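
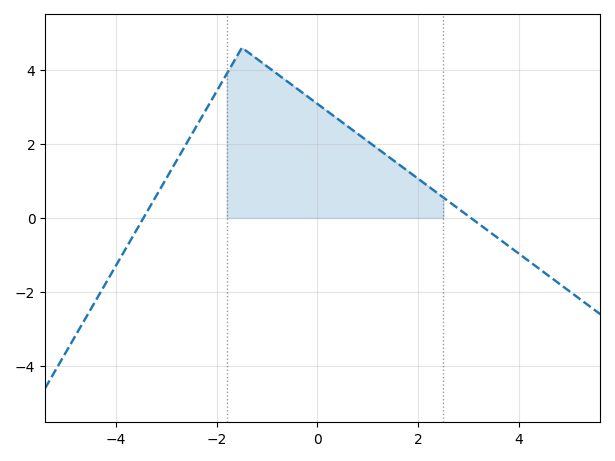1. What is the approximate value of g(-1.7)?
4.2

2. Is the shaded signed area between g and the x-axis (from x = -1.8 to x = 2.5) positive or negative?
positive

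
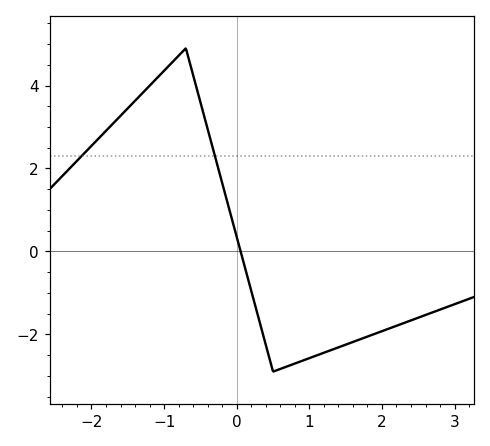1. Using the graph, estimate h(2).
-1.92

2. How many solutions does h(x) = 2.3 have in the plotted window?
2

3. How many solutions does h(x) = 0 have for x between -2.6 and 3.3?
1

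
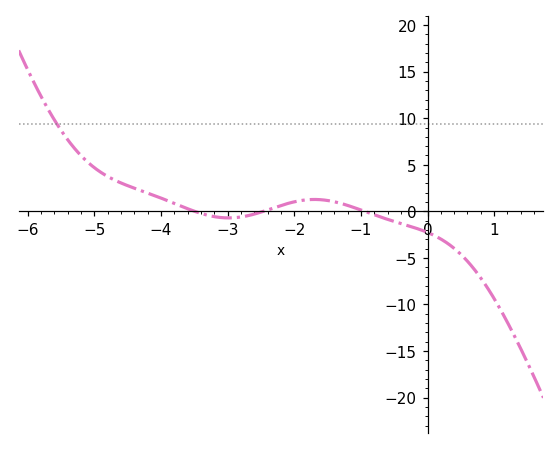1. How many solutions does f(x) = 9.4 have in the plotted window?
1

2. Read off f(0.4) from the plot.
-3.98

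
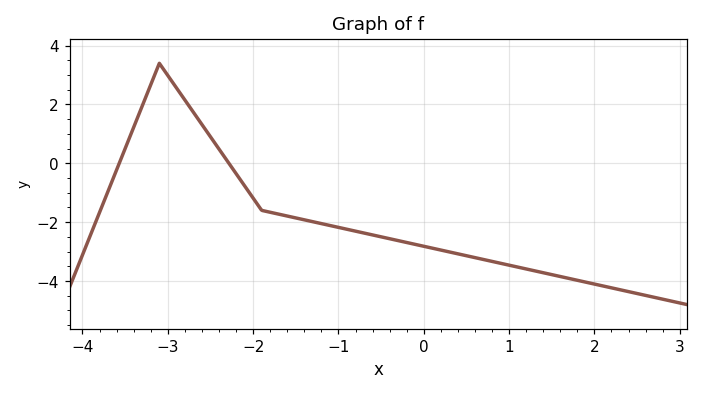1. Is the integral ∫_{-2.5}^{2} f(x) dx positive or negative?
negative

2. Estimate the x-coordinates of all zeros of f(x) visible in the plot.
-3.6, -2.3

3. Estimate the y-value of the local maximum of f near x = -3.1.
3.4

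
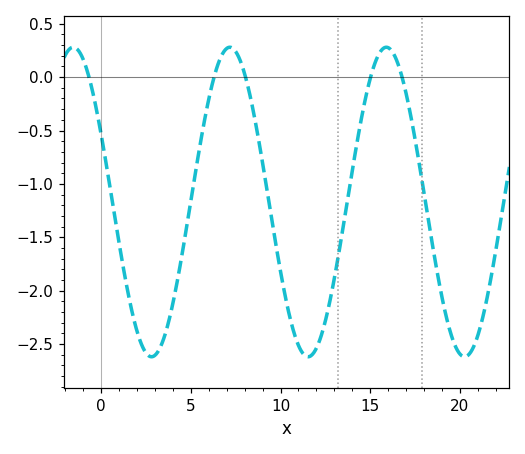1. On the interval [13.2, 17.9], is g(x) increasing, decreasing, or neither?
neither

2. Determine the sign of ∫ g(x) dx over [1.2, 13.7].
negative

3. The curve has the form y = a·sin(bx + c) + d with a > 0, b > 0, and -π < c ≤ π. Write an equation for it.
y = 1.45sin(0.72x + 2.7) - 1.17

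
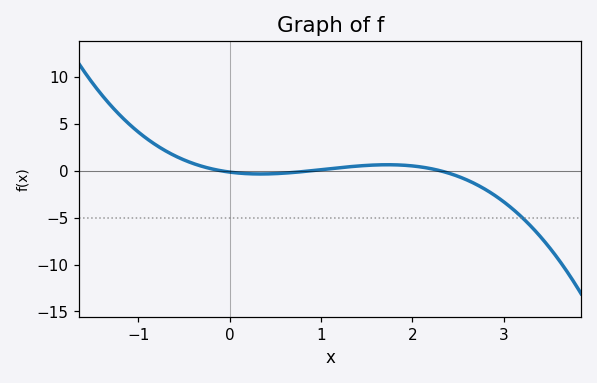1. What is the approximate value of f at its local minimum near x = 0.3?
-0.353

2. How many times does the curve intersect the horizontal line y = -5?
1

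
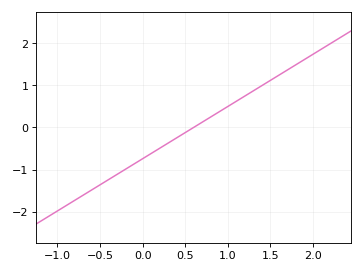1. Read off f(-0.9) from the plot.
-1.86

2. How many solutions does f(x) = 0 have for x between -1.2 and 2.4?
1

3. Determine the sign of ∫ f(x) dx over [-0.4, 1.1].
negative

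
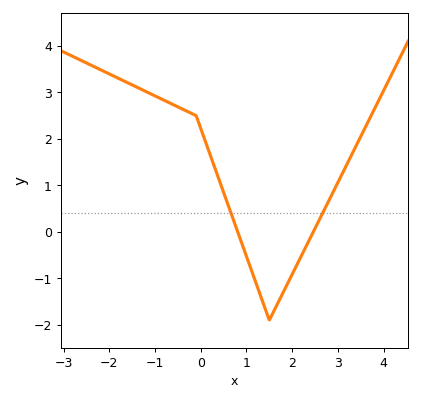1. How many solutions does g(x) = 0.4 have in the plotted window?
2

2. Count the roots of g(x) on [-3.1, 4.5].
2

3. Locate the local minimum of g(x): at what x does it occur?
1.6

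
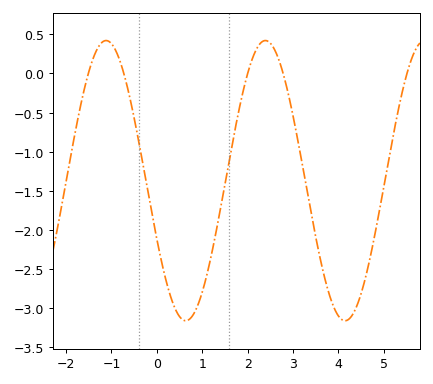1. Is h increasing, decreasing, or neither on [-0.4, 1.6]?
neither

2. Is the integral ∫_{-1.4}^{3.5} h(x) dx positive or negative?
negative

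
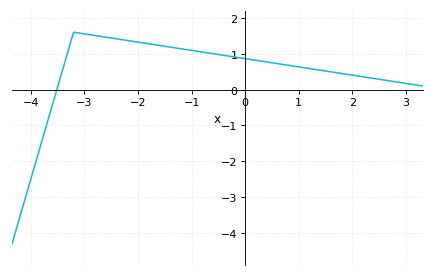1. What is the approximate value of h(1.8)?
0.4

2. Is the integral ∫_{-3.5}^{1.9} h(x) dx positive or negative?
positive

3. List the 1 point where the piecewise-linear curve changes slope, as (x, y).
(-3.2, 1.6)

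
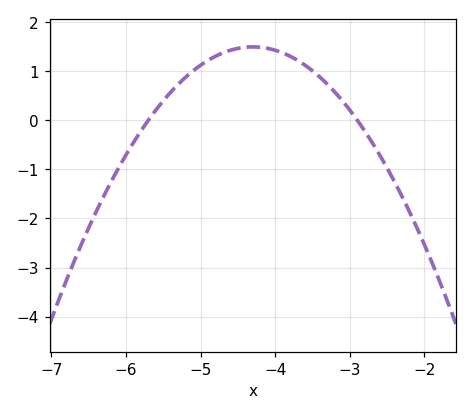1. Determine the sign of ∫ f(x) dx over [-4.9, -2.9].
positive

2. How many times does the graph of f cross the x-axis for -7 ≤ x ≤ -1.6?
2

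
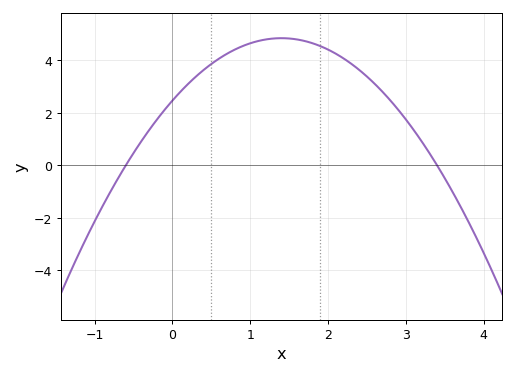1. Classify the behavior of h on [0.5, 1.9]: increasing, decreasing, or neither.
neither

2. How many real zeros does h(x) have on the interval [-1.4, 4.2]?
2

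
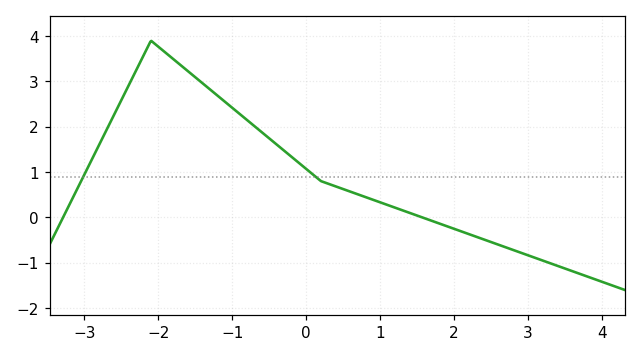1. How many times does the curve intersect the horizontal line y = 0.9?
2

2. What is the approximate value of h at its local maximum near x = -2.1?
3.9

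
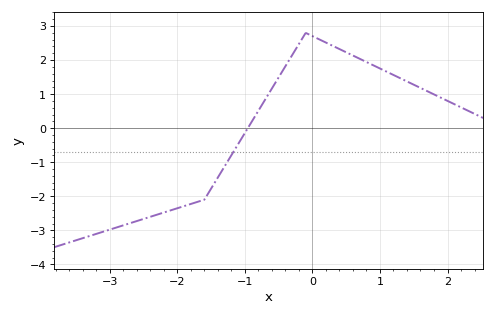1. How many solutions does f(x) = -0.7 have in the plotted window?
1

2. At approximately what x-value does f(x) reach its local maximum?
-0.098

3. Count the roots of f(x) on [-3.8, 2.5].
1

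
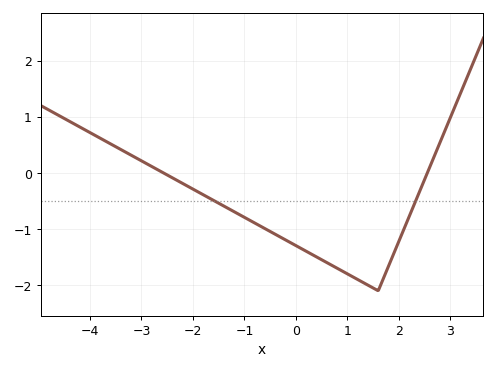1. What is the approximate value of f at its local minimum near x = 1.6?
-2.1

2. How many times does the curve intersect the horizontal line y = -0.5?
2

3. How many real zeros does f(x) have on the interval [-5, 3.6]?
2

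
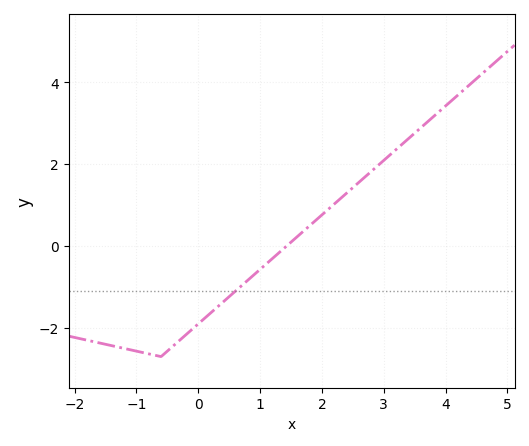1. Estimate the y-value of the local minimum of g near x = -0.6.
-2.6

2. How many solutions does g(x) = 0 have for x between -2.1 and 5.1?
1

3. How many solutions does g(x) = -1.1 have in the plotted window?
1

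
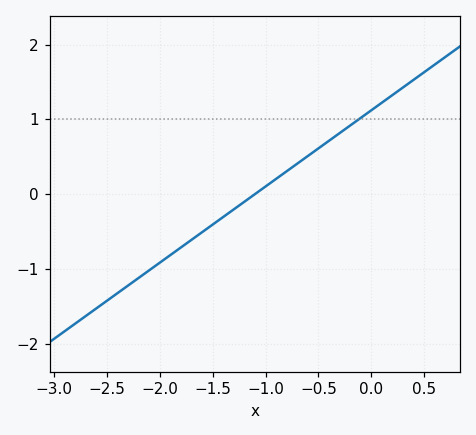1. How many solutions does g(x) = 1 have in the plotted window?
1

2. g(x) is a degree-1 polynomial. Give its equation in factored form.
y = 1.02(x + 1.1)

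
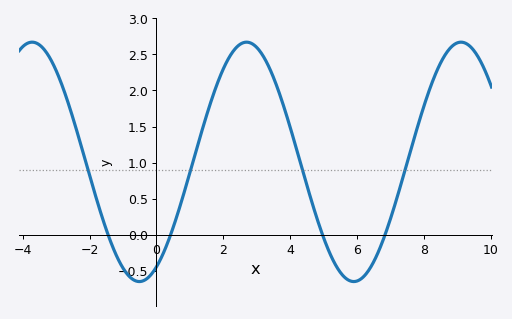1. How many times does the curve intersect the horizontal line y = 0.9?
4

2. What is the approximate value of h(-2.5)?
1.62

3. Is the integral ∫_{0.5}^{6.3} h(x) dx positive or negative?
positive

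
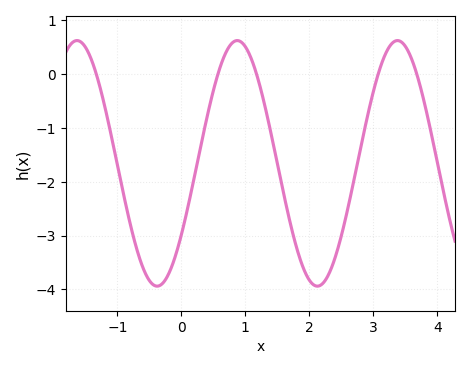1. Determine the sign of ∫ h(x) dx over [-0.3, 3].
negative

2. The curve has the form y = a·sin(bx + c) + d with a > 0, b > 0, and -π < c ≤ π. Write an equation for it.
y = 2.28sin(2.51x - 0.622) - 1.66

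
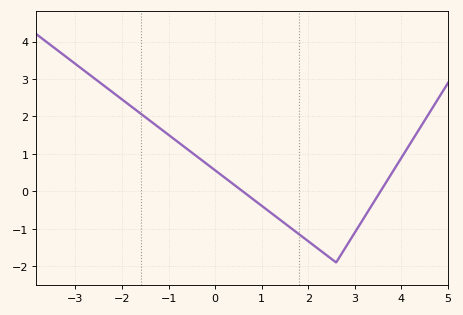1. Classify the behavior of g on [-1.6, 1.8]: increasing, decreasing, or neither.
decreasing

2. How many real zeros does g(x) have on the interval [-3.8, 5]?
2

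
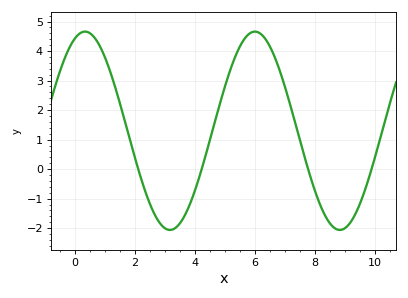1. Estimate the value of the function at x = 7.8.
-0.1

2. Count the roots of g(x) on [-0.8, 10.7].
4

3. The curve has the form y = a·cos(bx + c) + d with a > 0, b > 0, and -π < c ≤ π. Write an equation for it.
y = 3.36cos(1.1x - 0.38) + 1.3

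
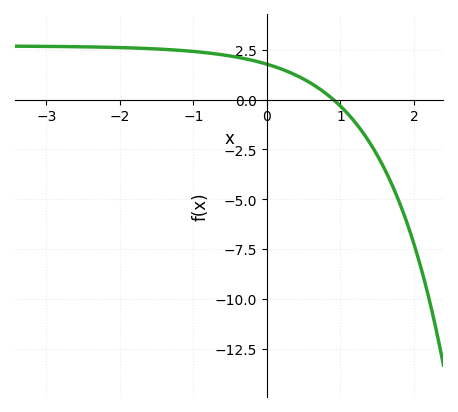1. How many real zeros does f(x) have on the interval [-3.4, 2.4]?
1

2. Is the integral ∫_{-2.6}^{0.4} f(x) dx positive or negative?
positive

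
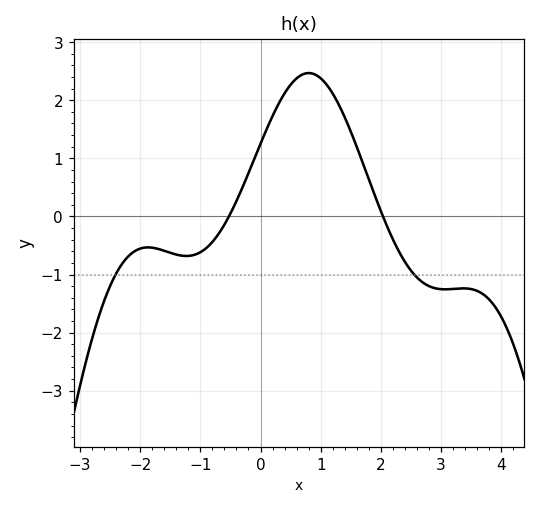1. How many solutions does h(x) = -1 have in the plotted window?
2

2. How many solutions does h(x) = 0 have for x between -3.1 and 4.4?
2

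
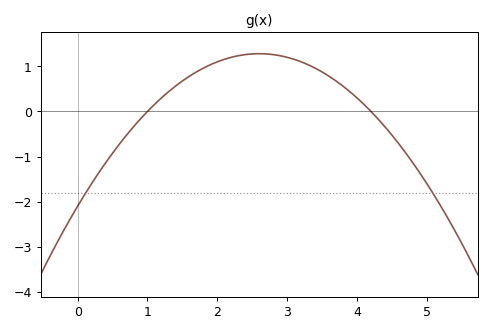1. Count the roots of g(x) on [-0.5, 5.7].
2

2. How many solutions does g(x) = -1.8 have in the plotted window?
2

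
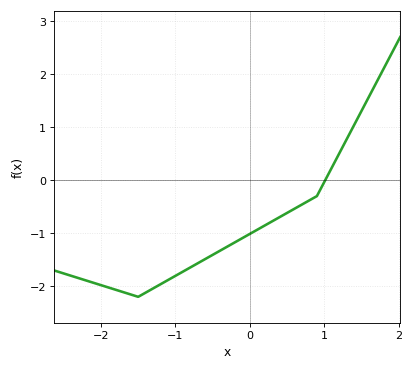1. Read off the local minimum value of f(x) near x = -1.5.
-2.2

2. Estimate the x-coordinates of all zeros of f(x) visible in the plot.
1.01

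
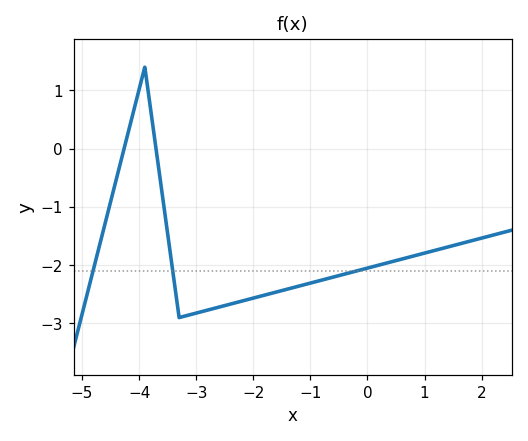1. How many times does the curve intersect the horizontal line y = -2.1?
3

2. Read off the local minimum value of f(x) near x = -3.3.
-2.9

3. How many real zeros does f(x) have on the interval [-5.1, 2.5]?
2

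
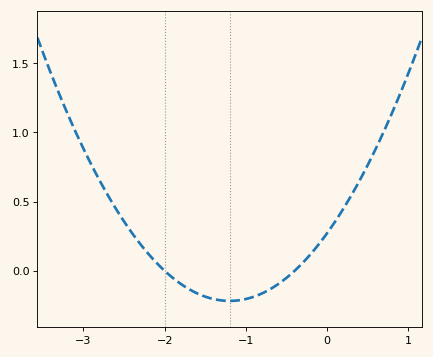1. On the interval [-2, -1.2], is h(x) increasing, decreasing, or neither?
decreasing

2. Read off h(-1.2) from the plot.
-0.218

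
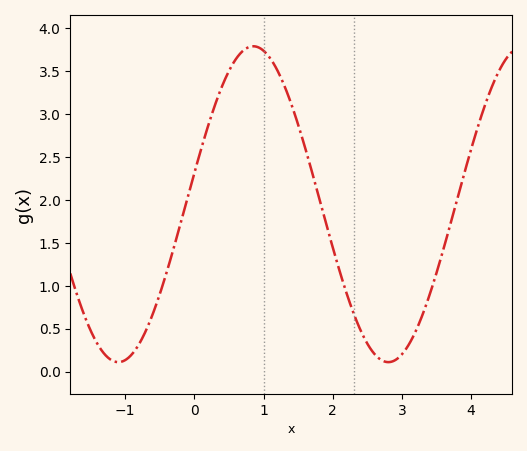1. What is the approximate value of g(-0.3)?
1.43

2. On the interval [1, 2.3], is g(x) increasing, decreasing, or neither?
decreasing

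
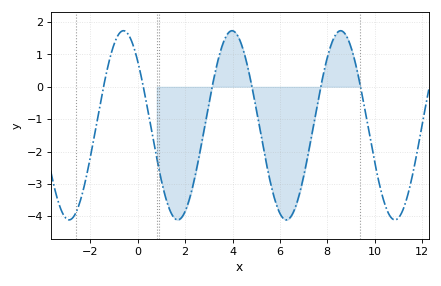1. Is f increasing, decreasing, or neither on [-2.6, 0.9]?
neither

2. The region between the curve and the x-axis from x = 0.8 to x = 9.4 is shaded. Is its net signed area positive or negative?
negative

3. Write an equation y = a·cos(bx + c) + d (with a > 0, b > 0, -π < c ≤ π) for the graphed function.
y = 2.92cos(1.4x + 0.83) - 1.19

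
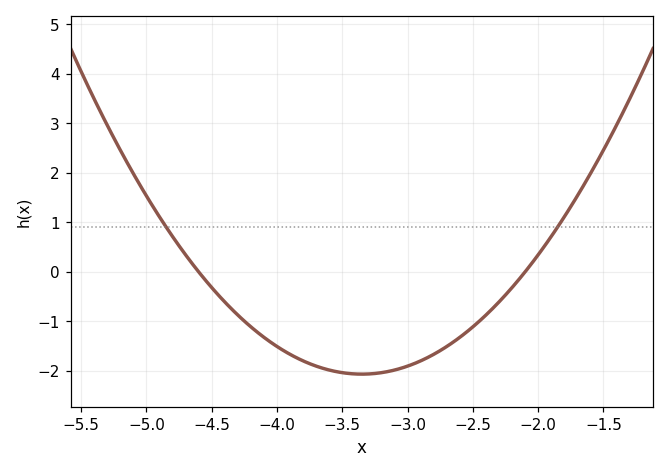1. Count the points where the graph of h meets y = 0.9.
2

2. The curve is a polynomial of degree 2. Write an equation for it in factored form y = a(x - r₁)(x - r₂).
y = 1.32(x + 4.6)(x + 2.1)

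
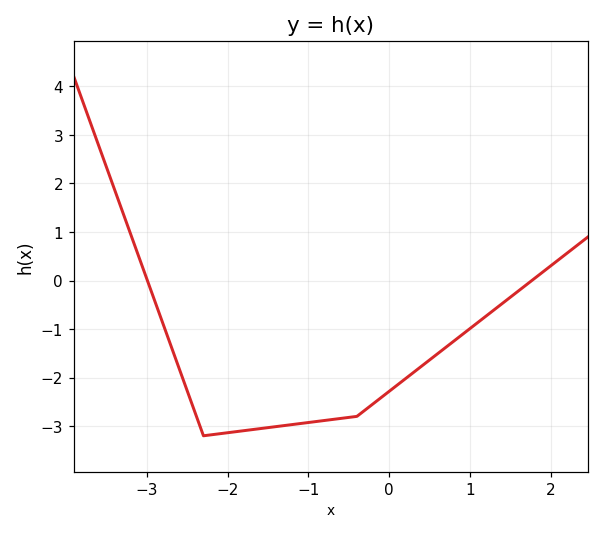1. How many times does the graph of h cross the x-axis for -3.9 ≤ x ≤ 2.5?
2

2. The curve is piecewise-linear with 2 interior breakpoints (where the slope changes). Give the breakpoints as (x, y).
(-2.3, -3.2); (-0.4, -2.8)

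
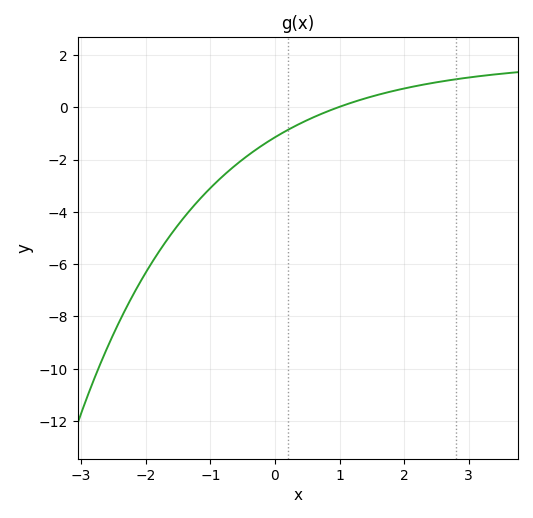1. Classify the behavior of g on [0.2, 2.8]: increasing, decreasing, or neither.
increasing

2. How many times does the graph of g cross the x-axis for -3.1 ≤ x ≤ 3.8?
1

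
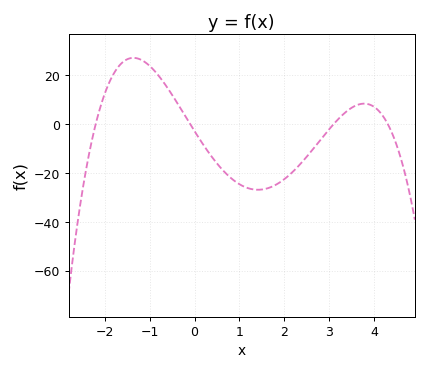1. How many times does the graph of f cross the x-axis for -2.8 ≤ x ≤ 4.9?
4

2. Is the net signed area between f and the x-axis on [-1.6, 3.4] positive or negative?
negative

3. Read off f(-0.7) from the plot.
18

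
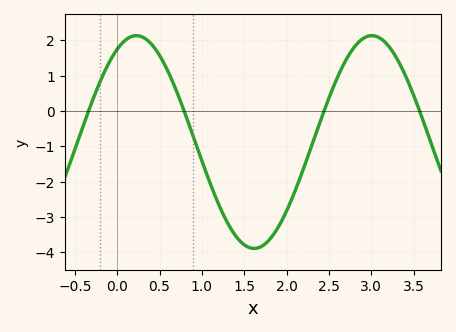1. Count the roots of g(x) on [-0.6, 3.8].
4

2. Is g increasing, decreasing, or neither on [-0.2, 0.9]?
neither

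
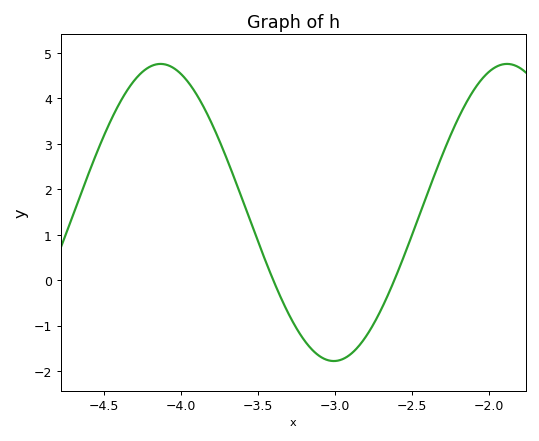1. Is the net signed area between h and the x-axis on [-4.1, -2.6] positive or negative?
positive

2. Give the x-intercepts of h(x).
-3.4, -2.6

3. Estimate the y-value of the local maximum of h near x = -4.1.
4.8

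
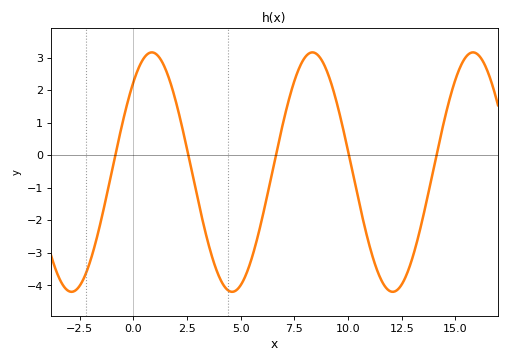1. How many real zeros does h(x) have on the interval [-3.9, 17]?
5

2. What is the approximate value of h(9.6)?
1.27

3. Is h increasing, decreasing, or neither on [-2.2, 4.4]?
neither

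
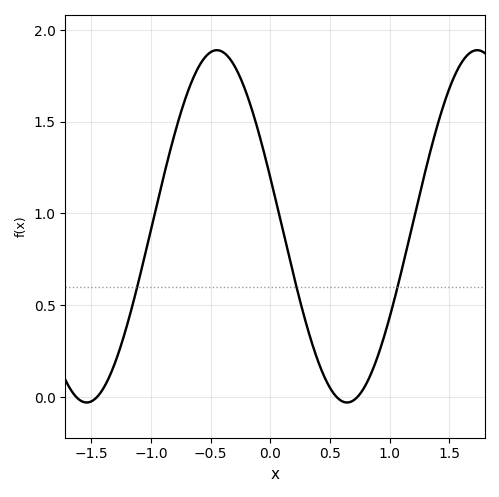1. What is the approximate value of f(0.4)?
0.2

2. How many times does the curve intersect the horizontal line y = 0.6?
3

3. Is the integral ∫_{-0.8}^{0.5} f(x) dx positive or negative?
positive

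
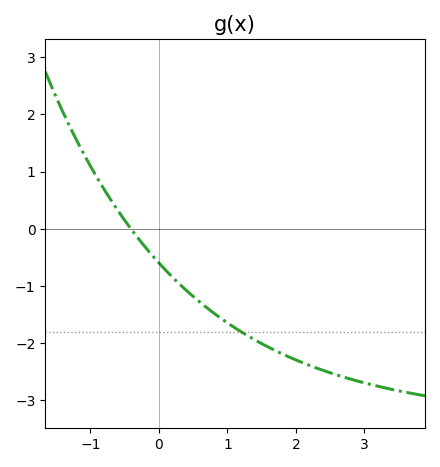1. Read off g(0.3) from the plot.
-0.969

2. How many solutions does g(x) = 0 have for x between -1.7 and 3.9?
1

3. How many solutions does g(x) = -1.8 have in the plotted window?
1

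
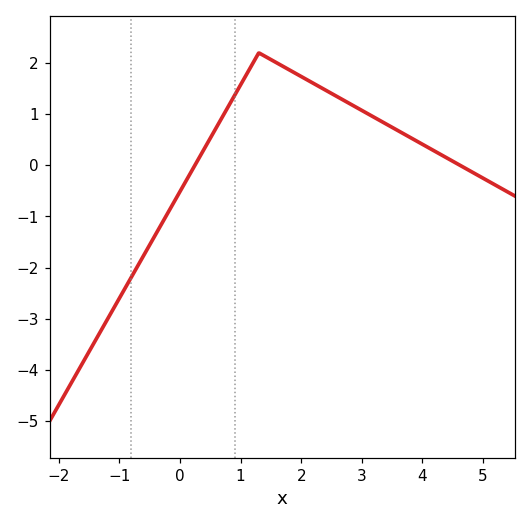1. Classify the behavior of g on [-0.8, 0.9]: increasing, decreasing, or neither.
increasing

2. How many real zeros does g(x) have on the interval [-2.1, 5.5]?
2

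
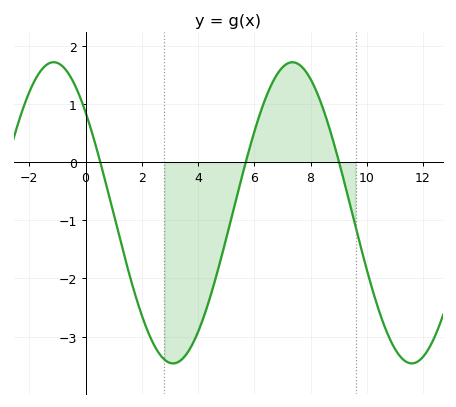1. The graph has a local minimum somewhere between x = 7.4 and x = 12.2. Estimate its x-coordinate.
11.6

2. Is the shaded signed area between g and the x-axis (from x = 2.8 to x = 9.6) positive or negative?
negative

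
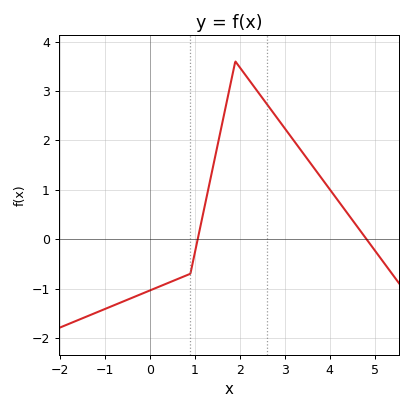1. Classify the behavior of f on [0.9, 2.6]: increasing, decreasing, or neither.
neither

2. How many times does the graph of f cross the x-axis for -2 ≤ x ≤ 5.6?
2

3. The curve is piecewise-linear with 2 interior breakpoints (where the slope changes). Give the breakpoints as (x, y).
(0.9, -0.7); (1.9, 3.6)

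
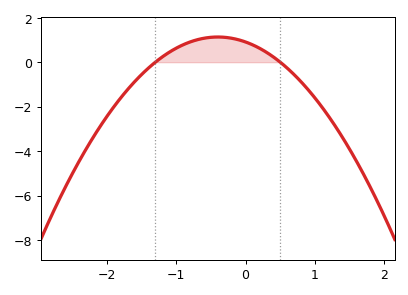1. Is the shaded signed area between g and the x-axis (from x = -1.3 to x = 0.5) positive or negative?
positive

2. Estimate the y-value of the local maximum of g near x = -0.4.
1.2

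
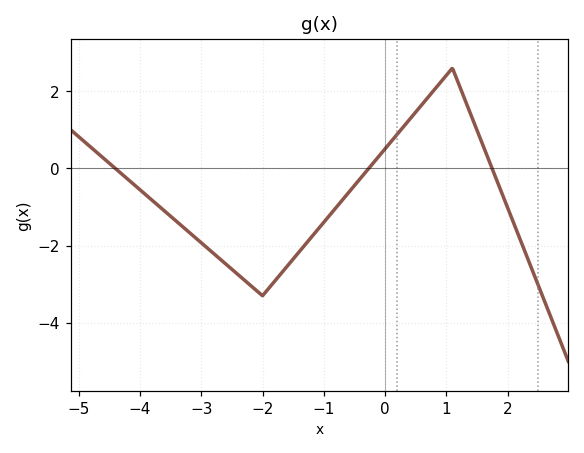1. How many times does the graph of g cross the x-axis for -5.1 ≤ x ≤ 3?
3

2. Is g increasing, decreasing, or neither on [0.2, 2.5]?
neither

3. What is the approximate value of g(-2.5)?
-2.61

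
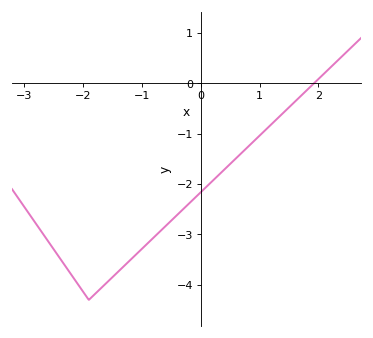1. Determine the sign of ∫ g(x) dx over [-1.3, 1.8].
negative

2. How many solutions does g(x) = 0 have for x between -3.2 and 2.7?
1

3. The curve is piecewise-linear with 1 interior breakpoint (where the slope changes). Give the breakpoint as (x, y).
(-1.9, -4.3)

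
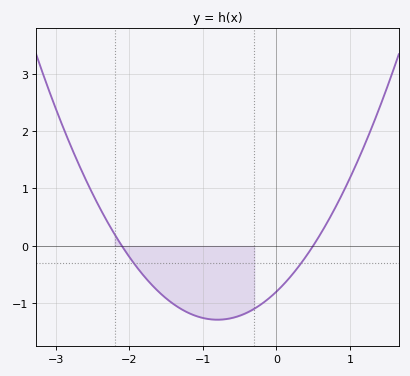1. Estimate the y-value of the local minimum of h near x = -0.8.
-1.3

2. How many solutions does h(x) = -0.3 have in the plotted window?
2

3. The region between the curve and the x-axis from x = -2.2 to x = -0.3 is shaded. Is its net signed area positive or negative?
negative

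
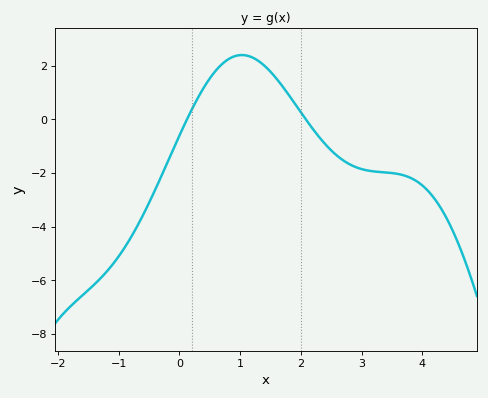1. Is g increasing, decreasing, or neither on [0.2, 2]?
neither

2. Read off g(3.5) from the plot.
-2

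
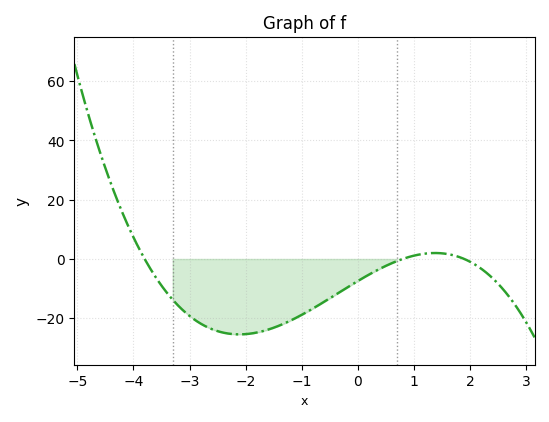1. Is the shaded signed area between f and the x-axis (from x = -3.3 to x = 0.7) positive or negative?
negative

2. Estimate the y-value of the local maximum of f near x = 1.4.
2.02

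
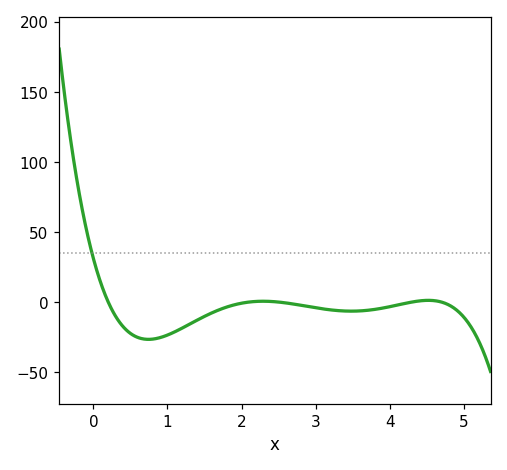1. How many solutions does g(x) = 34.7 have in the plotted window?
1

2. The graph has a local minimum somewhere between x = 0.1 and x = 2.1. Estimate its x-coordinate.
0.7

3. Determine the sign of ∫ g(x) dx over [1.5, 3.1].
negative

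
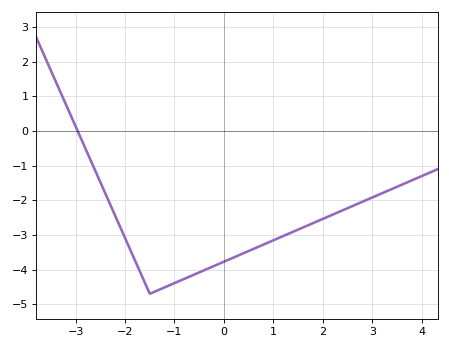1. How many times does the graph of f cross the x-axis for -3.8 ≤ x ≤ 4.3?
1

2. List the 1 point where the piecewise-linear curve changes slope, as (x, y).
(-1.5, -4.7)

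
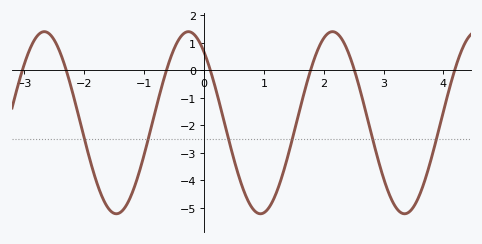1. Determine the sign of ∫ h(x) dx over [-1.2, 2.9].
negative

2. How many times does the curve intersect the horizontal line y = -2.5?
6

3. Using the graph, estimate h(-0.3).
1.4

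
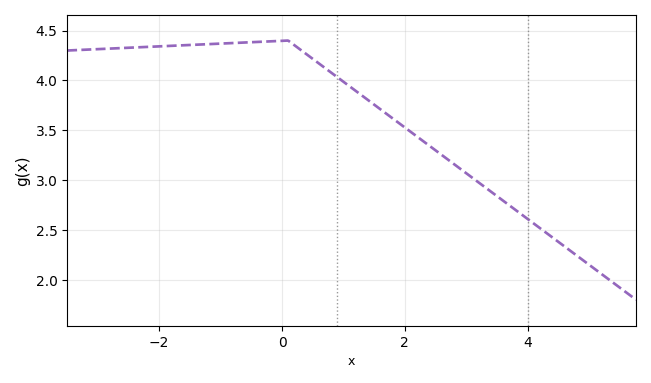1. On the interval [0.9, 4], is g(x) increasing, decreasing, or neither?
decreasing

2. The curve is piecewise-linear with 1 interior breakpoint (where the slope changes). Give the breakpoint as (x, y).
(0.1, 4.4)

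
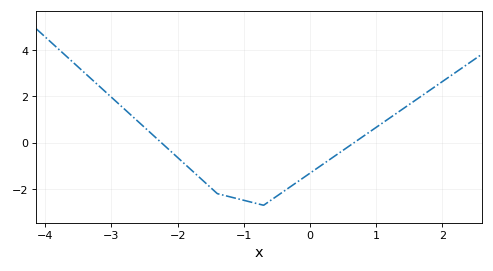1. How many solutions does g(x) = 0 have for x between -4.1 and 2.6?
2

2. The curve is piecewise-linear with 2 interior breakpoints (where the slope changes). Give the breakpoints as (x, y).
(-1.4, -2.2); (-0.7, -2.7)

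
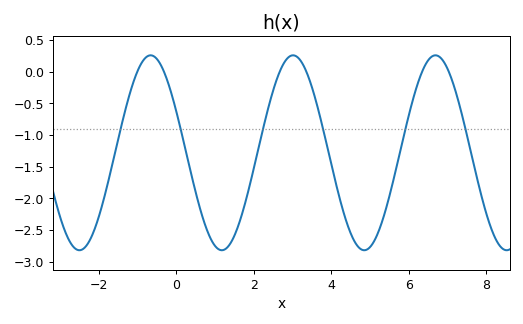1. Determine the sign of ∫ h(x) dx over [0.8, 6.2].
negative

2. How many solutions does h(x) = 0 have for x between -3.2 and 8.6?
6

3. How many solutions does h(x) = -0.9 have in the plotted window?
6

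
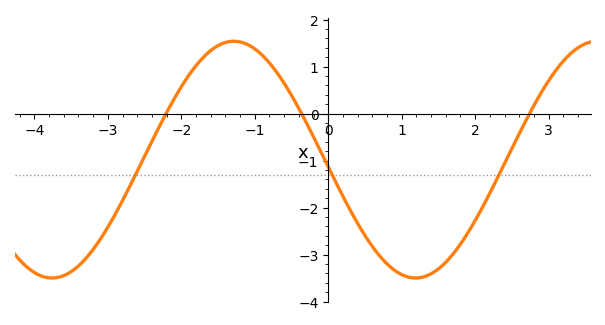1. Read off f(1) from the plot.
-3.43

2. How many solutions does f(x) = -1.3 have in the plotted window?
3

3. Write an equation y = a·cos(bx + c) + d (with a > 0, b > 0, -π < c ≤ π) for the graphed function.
y = 2.52cos(1.27x + 1.63) - 0.98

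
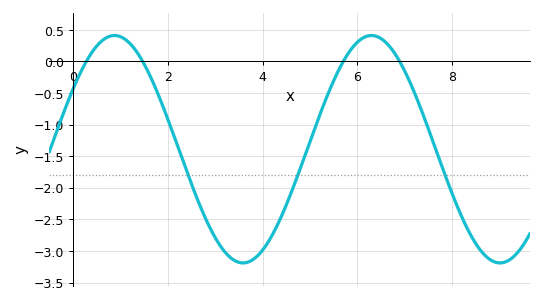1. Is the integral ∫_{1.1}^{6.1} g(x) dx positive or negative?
negative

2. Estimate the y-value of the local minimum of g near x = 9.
-3.2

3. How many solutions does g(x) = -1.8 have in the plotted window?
3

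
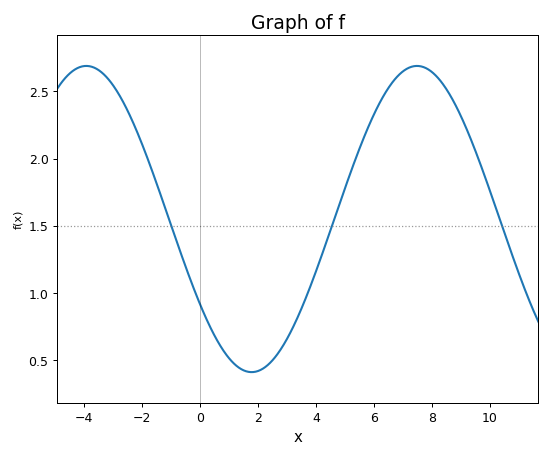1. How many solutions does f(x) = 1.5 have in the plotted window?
3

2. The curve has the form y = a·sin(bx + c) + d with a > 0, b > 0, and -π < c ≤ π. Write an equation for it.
y = 1.14sin(0.55x - 2.5) + 1.55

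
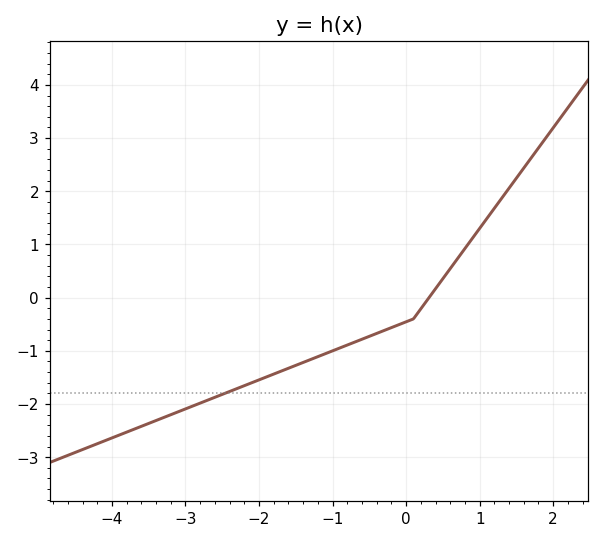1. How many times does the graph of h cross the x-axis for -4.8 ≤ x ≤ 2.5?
1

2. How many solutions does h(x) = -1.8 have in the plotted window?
1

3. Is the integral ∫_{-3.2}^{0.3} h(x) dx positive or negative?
negative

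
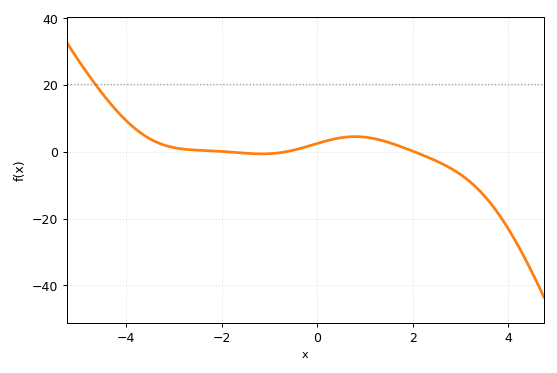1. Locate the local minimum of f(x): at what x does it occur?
-1.16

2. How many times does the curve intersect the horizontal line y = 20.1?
1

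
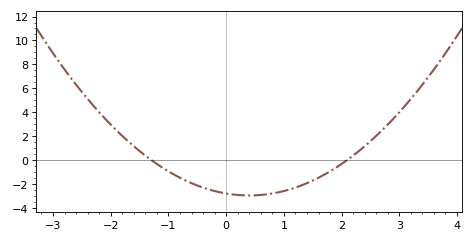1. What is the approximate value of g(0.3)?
-3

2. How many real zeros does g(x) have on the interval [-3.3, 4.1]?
2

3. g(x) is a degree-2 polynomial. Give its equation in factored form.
y = 1.03(x + 1.3)(x - 2.1)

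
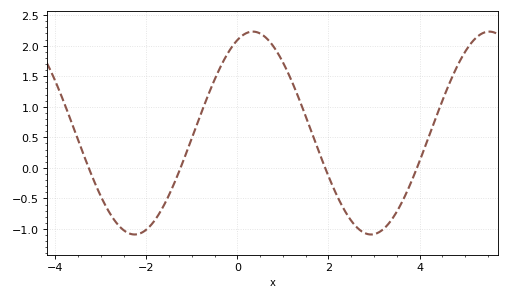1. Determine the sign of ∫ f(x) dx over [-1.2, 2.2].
positive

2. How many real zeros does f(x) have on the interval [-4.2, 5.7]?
4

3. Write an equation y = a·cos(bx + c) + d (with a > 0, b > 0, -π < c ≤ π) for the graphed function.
y = 1.66cos(1.21x - 0.41) + 0.57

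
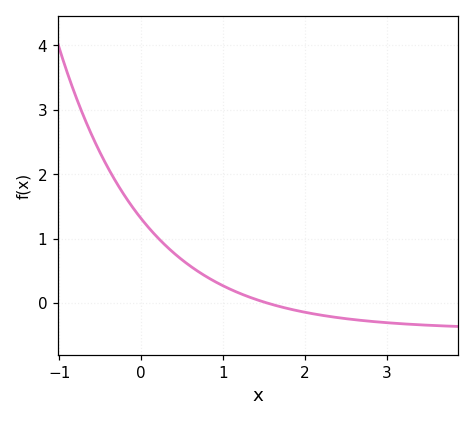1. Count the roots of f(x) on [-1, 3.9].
1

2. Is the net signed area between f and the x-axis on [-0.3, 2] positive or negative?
positive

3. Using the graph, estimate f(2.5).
-0.2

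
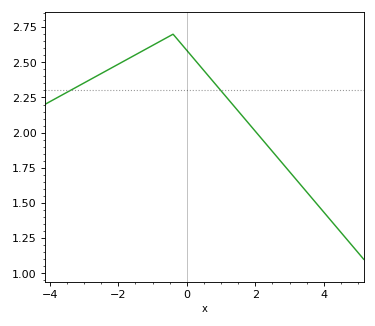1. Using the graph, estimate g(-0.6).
2.68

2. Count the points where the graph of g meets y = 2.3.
2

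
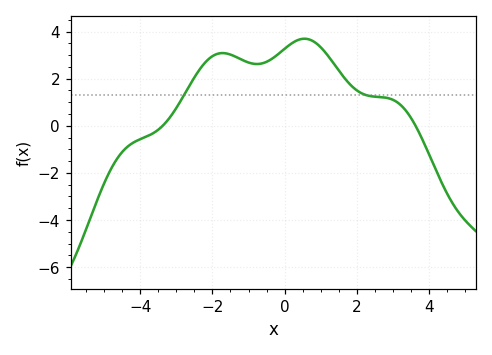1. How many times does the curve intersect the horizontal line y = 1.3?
2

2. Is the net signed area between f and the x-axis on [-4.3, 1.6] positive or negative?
positive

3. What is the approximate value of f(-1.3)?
2.8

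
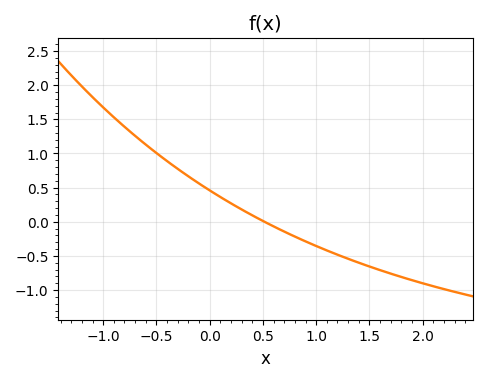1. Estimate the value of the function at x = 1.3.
-0.55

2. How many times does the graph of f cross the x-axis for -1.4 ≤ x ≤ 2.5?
1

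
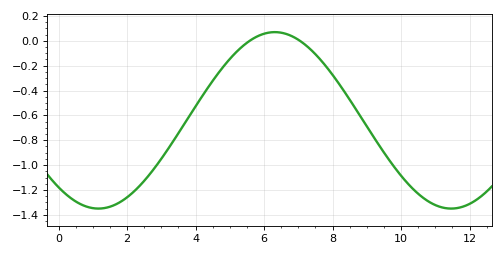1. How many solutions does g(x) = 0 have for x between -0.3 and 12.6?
2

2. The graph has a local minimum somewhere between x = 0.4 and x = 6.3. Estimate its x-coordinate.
1.16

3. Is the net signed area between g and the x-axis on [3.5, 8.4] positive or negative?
negative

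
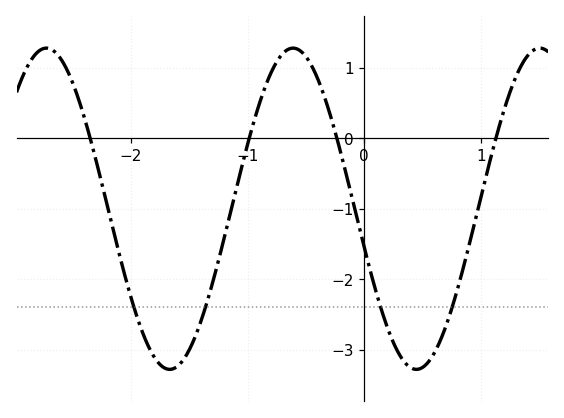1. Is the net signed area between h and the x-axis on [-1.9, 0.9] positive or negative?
negative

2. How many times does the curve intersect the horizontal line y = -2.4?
4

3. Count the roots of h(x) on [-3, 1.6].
4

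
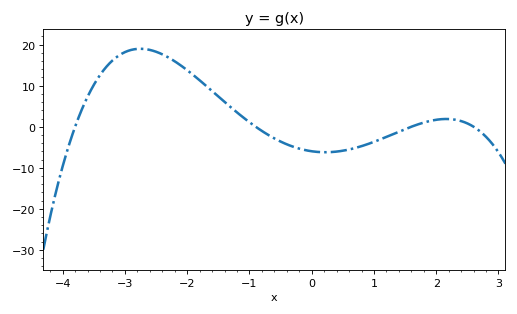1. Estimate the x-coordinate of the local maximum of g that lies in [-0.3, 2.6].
2.16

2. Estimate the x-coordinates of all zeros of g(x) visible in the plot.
-3.8, -0.9, 1.6, 2.6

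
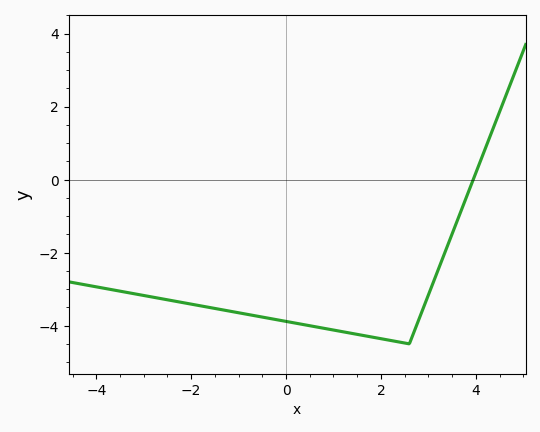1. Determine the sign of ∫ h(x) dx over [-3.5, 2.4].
negative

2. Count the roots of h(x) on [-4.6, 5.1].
1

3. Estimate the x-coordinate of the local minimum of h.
2.6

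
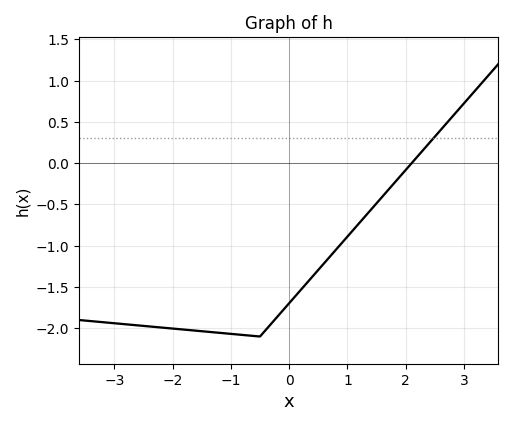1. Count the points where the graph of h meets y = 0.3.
1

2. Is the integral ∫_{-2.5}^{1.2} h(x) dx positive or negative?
negative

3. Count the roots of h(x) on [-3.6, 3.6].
1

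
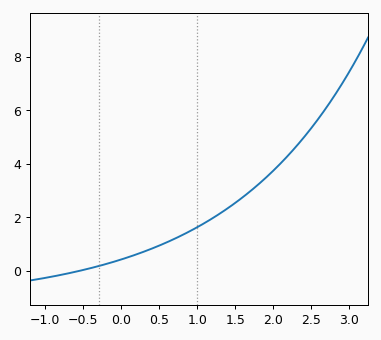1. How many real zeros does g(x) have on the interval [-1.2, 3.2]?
1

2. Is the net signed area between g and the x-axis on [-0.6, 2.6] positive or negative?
positive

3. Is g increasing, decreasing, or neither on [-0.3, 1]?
increasing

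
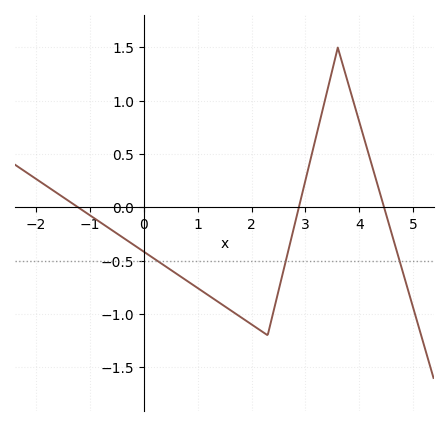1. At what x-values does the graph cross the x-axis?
-1.22, 2.88, 4.46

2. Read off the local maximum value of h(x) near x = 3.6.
1.5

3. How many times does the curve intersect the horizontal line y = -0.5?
3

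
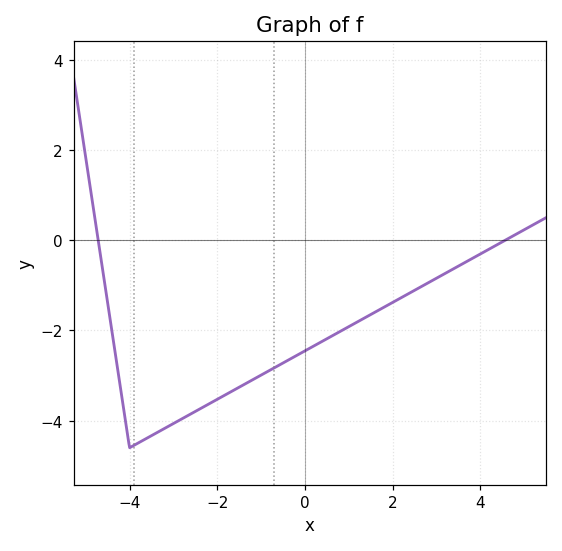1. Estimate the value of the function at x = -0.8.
-2.88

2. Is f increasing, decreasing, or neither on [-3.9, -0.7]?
increasing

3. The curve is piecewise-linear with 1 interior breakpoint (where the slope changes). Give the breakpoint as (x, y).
(-4, -4.6)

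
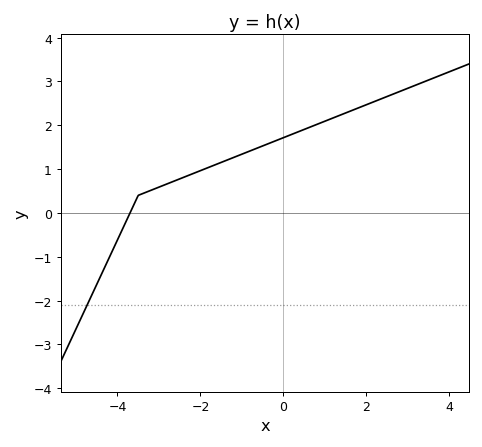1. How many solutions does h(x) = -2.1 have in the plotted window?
1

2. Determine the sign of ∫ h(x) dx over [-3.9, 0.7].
positive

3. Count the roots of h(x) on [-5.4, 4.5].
1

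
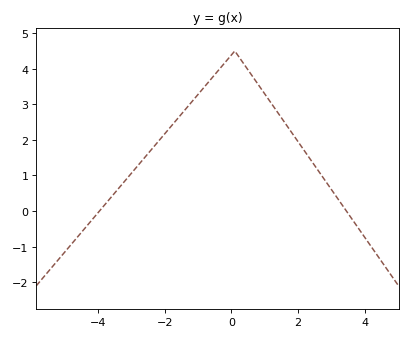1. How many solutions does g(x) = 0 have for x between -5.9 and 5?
2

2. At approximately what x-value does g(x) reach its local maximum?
0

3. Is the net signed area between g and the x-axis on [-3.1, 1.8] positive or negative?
positive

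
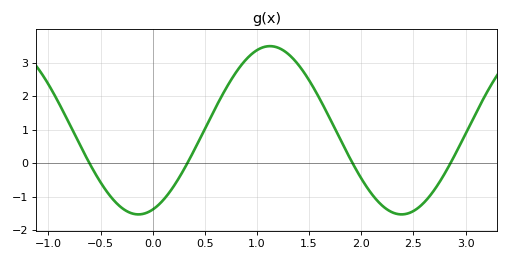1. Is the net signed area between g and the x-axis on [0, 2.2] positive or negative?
positive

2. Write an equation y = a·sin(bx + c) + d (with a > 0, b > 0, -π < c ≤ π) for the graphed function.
y = 2.51sin(2.49x - 1.23) + 0.98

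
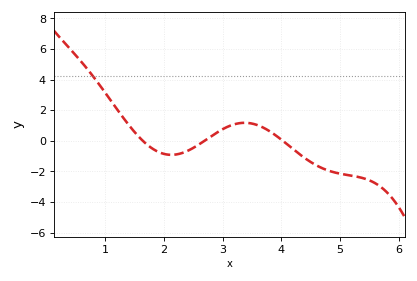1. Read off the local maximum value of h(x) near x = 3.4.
1.17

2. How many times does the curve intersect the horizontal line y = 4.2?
1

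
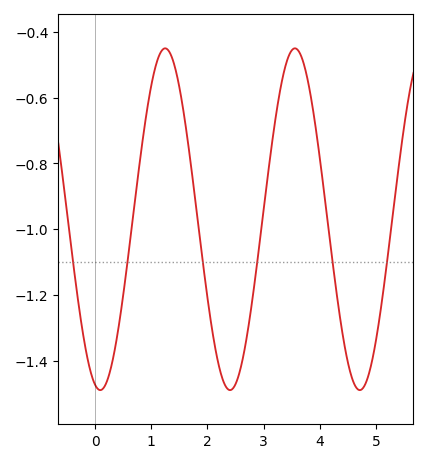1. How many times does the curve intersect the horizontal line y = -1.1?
6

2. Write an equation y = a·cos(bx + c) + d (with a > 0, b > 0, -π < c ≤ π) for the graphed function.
y = 0.52cos(2.72x + 2.89) - 0.97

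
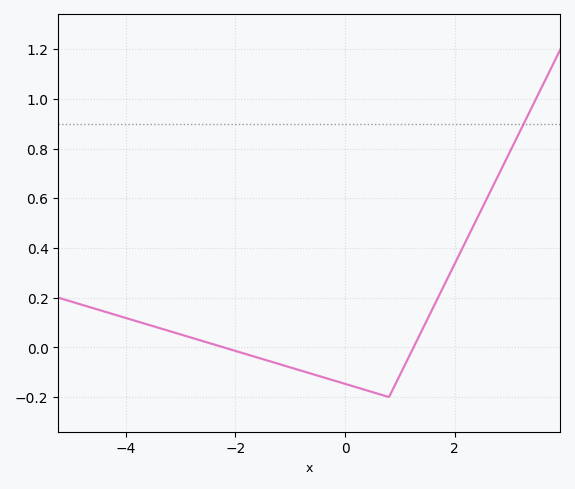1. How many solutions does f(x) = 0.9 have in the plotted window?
1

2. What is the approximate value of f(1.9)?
0.293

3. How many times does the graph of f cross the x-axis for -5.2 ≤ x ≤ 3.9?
2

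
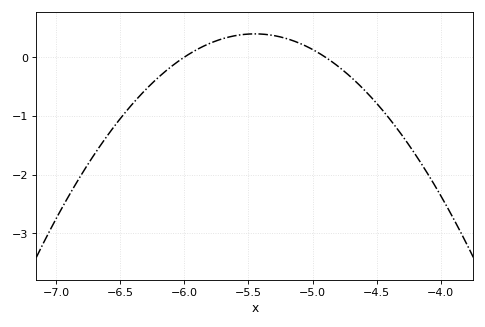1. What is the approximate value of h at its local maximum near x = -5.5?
0.396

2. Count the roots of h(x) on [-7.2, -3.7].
2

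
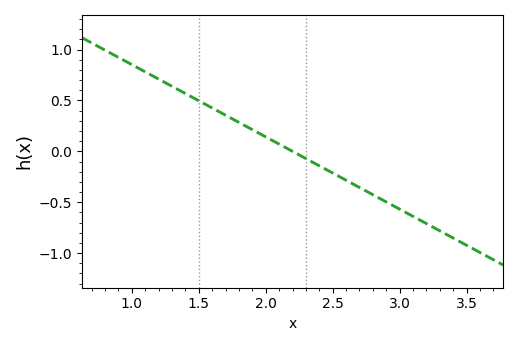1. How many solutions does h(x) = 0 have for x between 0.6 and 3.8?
1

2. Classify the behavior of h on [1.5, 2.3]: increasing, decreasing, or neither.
decreasing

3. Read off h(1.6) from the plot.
0.426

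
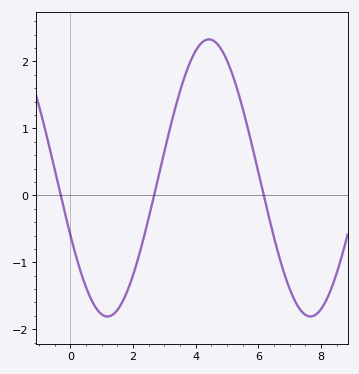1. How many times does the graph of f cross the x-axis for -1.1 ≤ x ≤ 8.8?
3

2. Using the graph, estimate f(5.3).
1.6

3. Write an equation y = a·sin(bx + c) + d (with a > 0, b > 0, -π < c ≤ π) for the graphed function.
y = 2.07sin(0.97x - 2.7) + 0.26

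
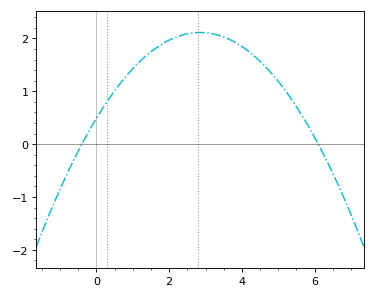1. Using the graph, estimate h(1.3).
1.6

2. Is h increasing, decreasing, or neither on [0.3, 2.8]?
increasing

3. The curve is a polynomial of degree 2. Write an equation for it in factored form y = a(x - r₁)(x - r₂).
y = -0.2(x + 0.4)(x - 6.1)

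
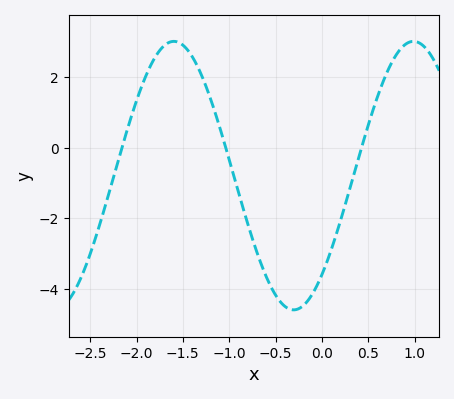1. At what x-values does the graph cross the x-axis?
-2.2, -1, 0.4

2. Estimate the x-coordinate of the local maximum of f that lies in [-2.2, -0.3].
-1.6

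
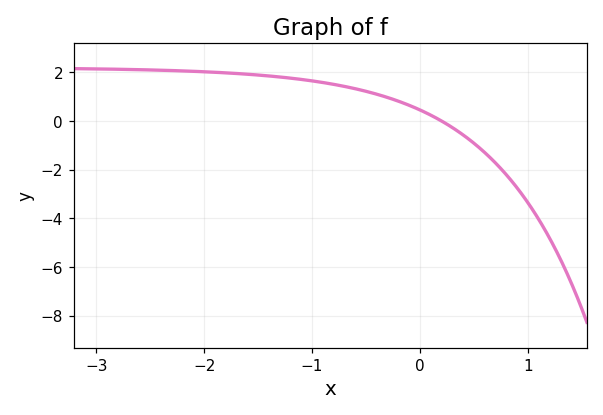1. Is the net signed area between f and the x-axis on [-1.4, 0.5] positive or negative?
positive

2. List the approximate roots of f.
0.2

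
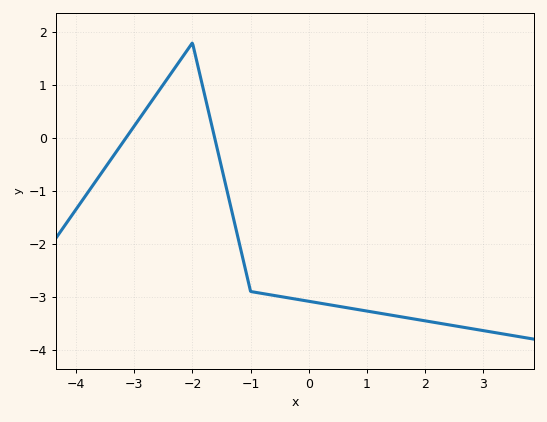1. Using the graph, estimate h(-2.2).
1.5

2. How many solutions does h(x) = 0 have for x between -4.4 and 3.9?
2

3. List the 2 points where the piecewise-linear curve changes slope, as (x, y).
(-2, 1.8); (-1, -2.9)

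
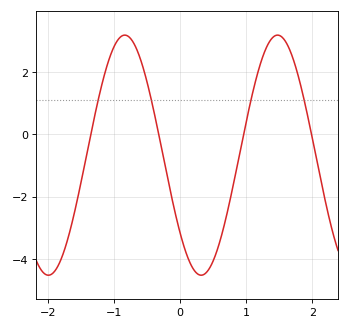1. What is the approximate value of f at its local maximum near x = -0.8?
3.2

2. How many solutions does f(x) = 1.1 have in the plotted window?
4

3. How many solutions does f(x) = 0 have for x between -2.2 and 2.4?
4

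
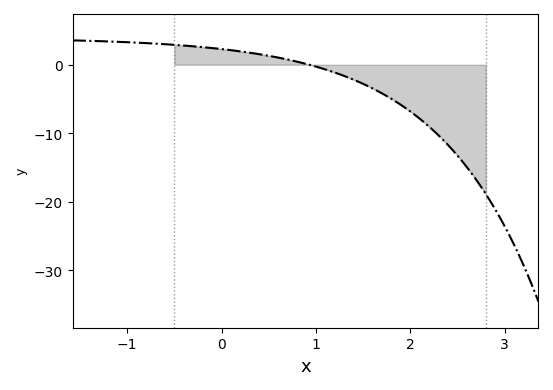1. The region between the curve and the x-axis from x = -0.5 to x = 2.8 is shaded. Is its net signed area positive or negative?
negative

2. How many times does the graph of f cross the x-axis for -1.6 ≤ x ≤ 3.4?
1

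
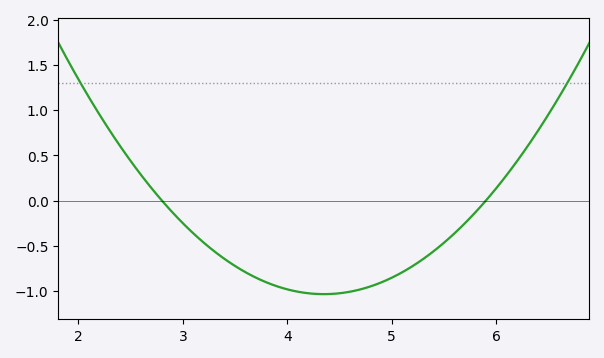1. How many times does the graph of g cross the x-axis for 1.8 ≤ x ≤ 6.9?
2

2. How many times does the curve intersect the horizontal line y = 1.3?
2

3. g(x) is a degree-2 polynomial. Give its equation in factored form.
y = 0.43(x - 2.8)(x - 5.9)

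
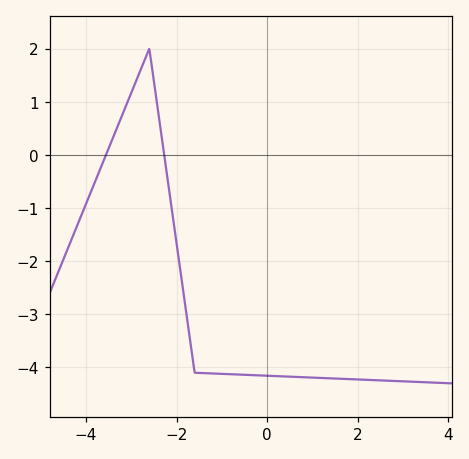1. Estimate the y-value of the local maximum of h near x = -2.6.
2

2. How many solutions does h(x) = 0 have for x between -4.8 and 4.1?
2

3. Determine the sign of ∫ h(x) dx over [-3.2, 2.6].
negative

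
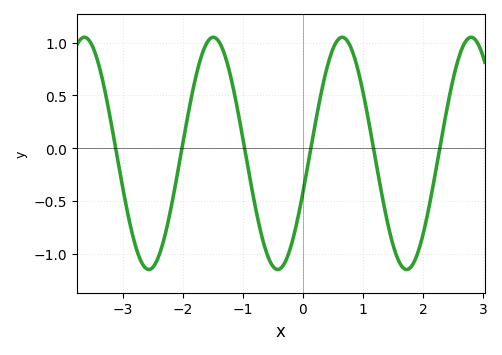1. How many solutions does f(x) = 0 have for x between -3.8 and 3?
6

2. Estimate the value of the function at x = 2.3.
0.075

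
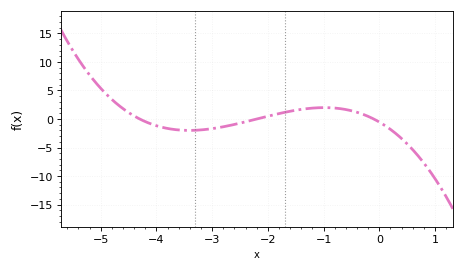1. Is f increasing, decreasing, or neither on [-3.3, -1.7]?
increasing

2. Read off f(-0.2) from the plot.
0.459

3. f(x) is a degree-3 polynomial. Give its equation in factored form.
y = -0.56(x + 4.3)(x + 2.2)(x + 0.1)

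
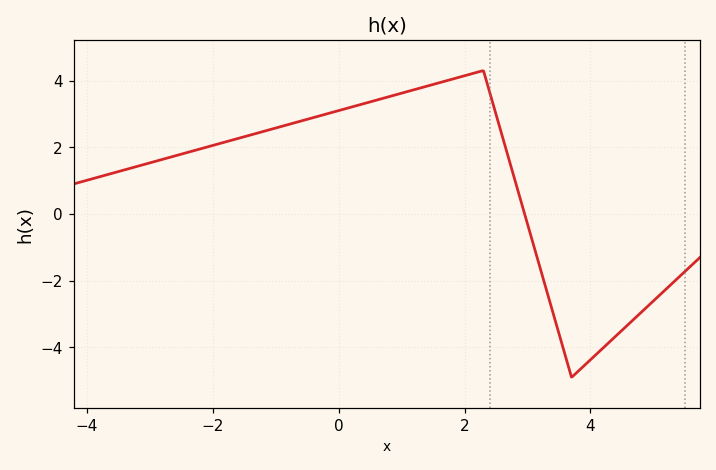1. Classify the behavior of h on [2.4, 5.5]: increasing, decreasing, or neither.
neither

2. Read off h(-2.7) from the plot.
1.6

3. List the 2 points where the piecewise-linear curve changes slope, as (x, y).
(2.3, 4.3); (3.7, -4.9)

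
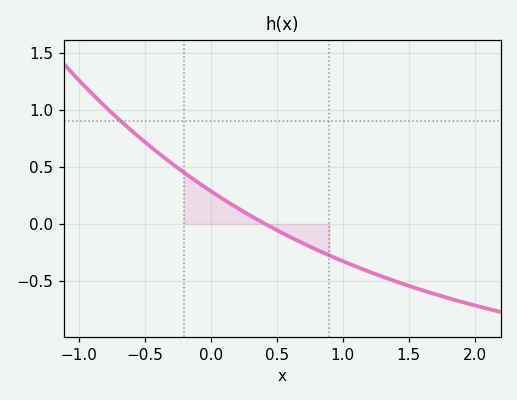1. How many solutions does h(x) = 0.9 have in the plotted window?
1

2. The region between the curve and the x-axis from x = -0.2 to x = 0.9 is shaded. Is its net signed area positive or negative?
positive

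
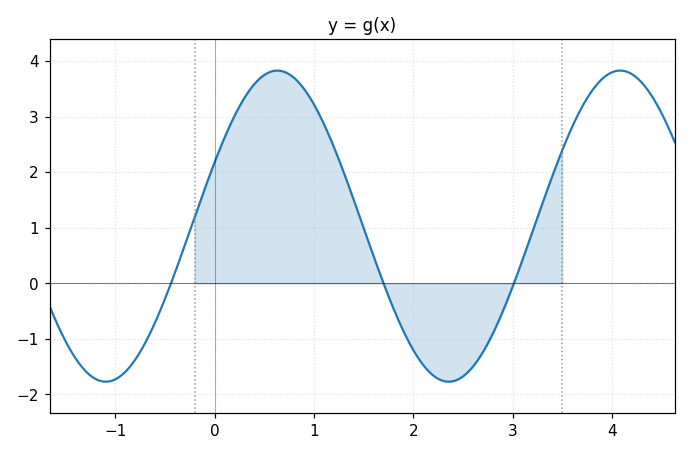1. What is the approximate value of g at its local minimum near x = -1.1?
-1.8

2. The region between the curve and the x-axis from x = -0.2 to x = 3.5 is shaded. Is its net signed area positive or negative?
positive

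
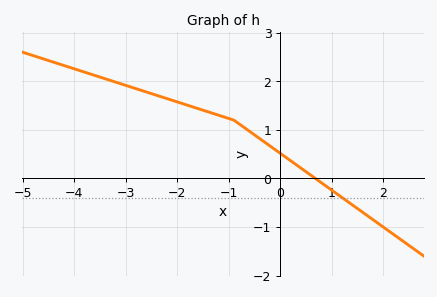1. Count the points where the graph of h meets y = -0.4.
1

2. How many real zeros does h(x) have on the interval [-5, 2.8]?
1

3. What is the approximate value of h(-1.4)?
1.4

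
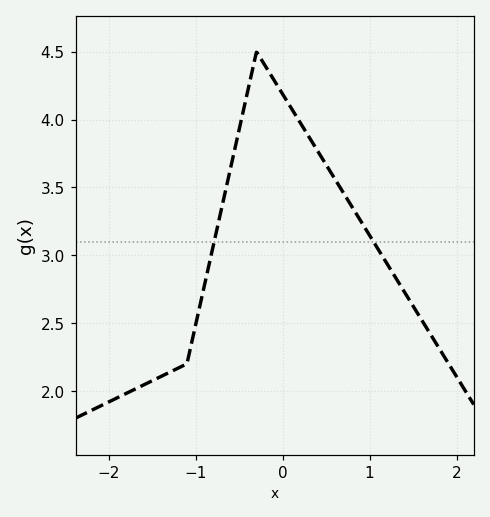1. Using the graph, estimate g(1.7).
2.42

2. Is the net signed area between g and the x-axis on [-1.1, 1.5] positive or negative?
positive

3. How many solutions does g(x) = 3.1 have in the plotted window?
2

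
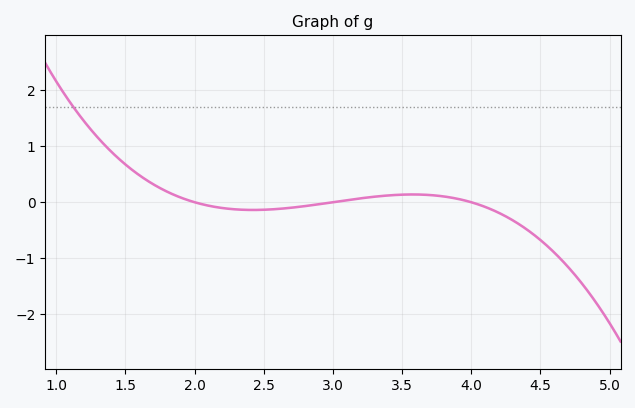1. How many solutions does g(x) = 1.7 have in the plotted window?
1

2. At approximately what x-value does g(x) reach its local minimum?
2.4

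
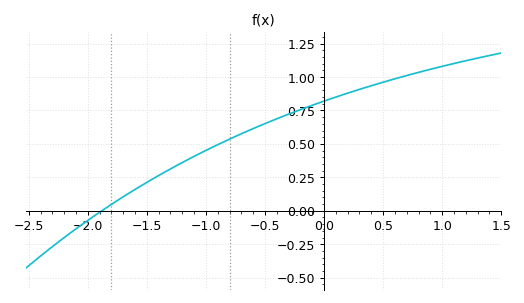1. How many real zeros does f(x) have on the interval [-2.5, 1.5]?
1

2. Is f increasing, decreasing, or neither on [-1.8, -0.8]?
increasing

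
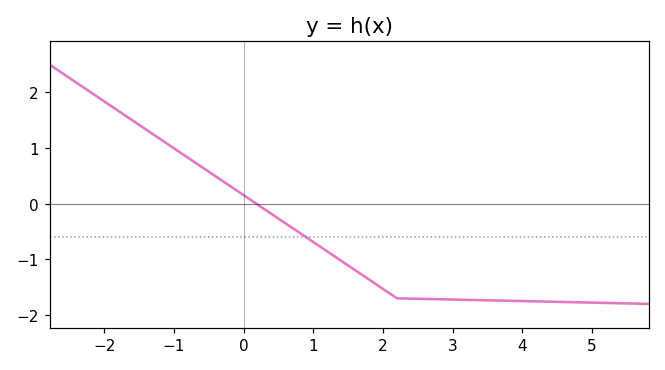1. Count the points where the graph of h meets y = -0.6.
1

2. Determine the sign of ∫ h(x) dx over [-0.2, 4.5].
negative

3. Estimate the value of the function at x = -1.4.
1.33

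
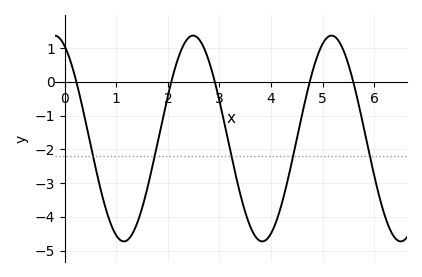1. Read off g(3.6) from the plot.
-4.3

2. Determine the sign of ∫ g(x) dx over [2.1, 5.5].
negative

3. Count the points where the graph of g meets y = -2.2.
5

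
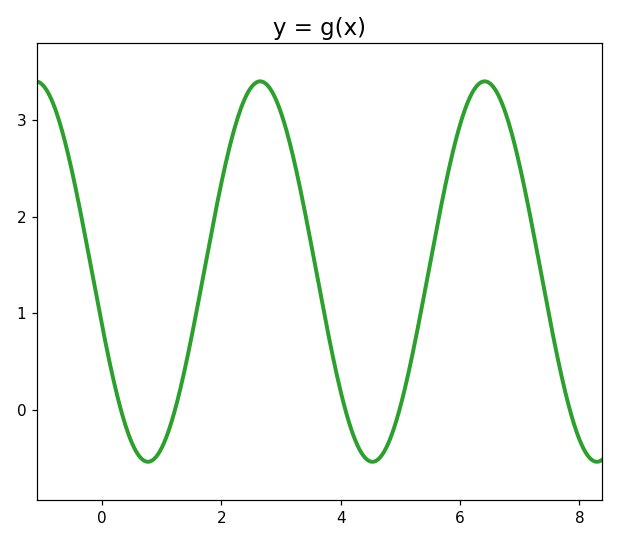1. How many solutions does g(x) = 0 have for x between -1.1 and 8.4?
5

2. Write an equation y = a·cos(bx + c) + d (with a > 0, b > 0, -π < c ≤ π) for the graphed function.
y = 1.97cos(1.67x + 1.86) + 1.43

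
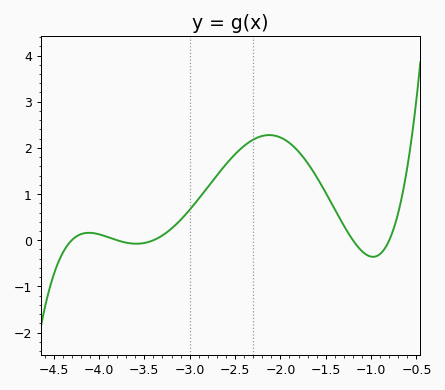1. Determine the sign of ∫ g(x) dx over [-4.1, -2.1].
positive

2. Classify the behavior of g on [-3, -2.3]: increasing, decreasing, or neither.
increasing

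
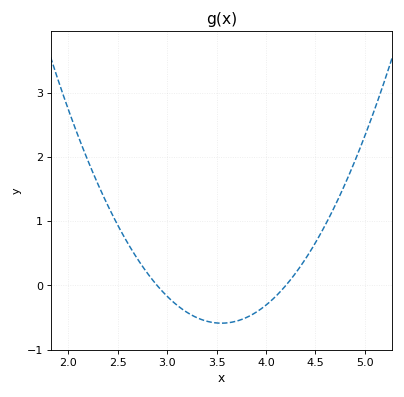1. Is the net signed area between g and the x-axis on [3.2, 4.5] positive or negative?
negative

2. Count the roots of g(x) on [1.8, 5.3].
2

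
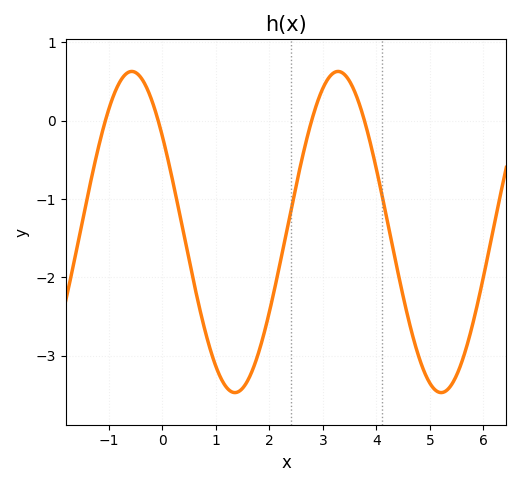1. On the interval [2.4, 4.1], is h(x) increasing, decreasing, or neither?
neither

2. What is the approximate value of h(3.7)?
0.2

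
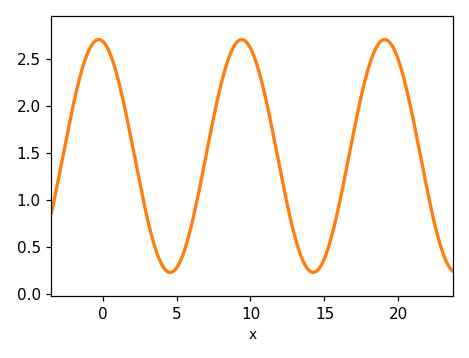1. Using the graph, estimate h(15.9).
0.885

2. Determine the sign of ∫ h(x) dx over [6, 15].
positive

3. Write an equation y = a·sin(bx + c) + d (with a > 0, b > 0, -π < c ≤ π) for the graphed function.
y = 1.24sin(0.65x + 1.74) + 1.47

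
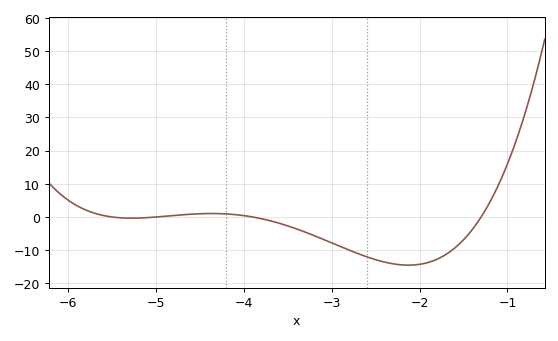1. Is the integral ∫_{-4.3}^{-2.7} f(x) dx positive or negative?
negative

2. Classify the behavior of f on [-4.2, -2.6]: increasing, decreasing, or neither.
decreasing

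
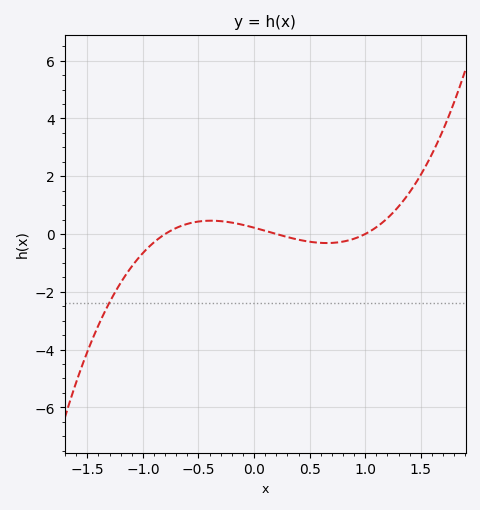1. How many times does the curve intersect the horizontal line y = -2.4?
1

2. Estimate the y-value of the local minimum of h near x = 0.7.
-0.4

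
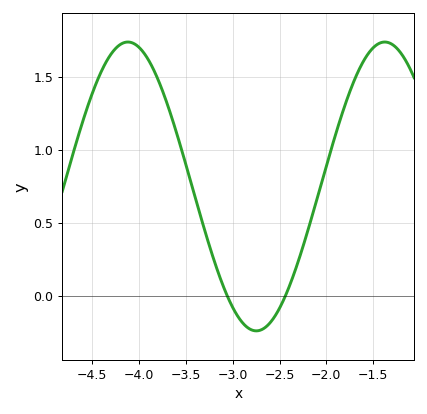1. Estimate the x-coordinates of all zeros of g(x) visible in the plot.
-3.06, -2.44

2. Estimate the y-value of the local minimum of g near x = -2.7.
-0.24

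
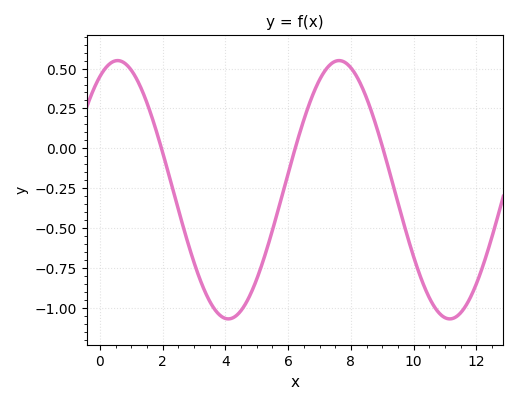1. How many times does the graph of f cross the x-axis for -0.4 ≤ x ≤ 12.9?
3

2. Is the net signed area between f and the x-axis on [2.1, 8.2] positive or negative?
negative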